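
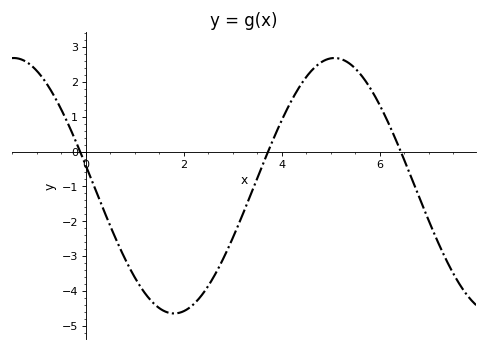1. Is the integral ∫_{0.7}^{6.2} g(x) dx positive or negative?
negative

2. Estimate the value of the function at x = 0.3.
-1.4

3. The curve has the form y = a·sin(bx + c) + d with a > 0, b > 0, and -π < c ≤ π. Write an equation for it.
y = 3.66sin(0.96x + 3) - 0.98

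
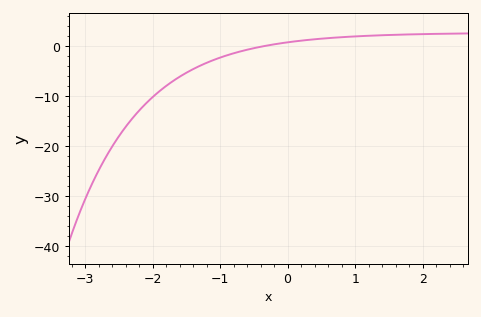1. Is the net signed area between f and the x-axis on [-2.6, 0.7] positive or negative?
negative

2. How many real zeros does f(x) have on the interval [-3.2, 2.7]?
1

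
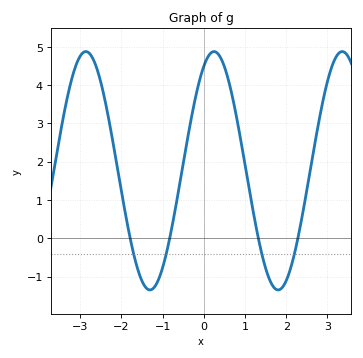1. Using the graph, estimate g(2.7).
2.5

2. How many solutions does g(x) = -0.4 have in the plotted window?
4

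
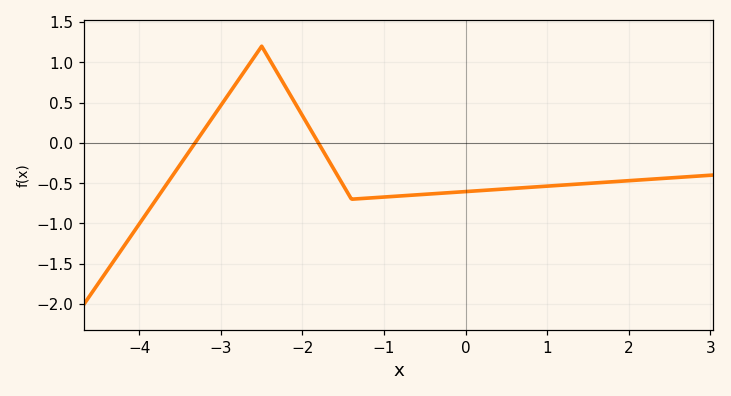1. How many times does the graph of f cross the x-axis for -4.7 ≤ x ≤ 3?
2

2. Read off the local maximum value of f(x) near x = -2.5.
1.2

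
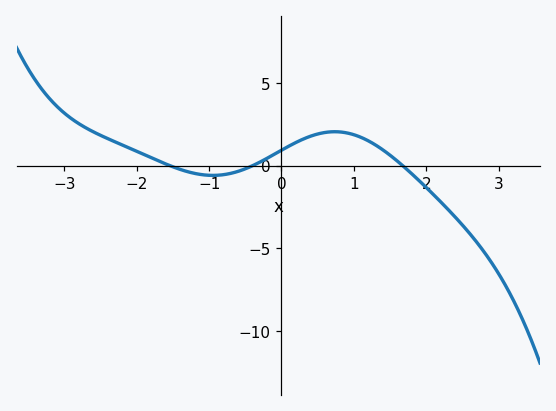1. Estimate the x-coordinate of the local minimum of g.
-0.9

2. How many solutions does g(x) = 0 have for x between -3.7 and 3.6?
3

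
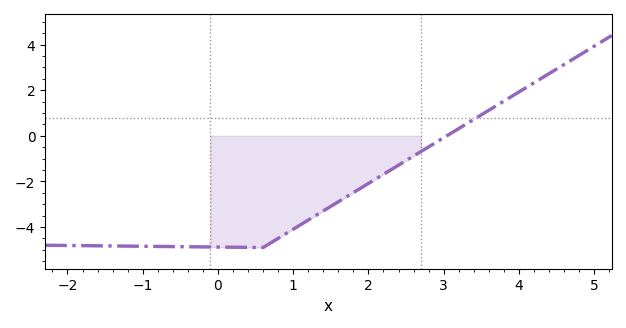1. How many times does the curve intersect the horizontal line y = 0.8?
1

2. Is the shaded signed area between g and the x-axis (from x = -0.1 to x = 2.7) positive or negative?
negative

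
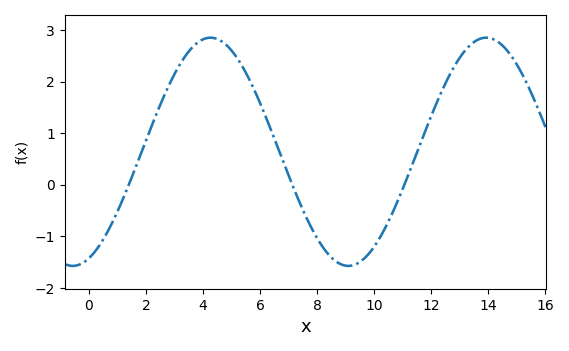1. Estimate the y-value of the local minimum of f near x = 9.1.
-1.6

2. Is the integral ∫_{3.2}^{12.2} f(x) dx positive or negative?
positive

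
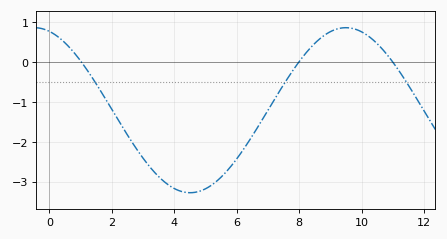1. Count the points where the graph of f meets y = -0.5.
3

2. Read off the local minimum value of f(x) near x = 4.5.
-3.3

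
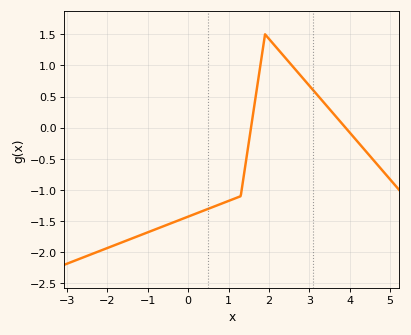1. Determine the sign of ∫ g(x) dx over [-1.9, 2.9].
negative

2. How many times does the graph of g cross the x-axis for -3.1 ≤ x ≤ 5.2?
2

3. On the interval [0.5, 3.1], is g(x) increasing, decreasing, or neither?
neither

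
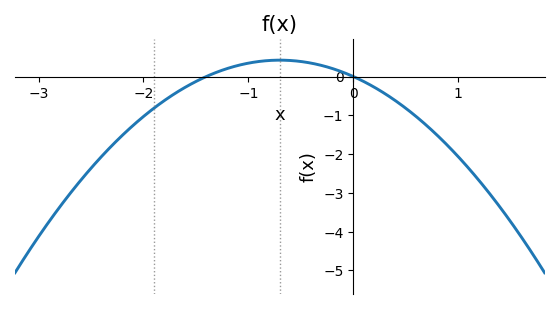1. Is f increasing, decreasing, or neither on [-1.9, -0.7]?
increasing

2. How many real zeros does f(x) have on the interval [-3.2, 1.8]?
2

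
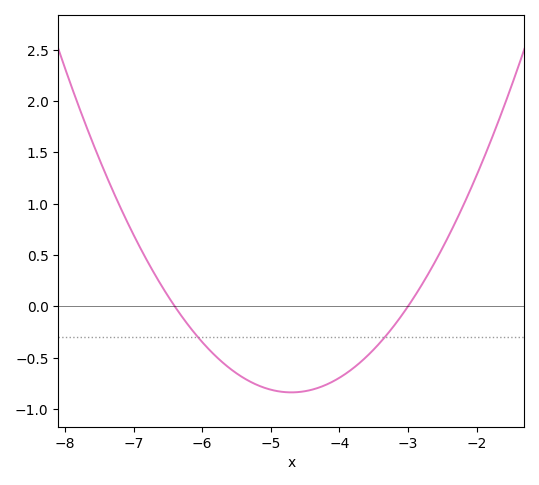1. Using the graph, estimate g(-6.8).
0.45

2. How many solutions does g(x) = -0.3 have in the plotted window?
2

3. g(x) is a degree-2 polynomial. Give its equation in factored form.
y = 0.29(x + 6.4)(x + 3)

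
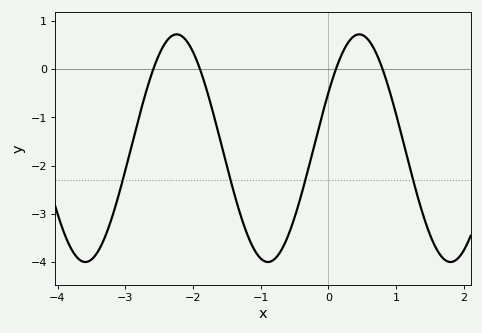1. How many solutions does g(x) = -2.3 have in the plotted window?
4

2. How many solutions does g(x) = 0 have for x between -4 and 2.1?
4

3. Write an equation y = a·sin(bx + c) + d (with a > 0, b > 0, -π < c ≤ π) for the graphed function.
y = 2.36sin(2.3x + 0.51) - 1.64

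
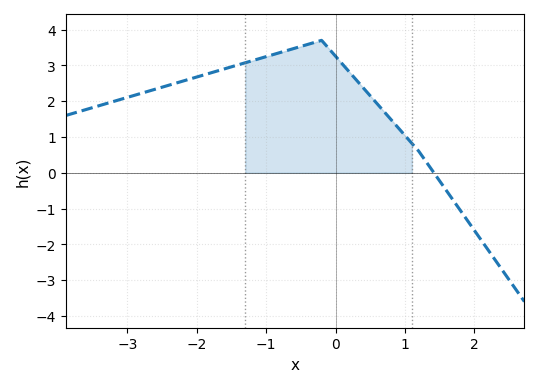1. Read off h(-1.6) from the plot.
2.9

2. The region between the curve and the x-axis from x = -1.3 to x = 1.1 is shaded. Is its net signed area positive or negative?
positive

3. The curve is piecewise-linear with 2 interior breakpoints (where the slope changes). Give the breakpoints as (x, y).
(-0.2, 3.7); (1.2, 0.6)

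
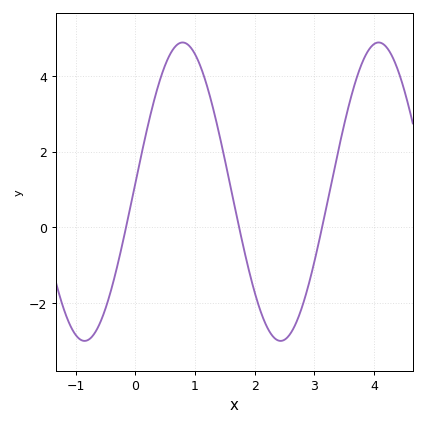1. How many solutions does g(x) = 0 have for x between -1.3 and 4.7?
3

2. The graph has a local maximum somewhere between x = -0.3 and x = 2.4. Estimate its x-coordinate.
0.791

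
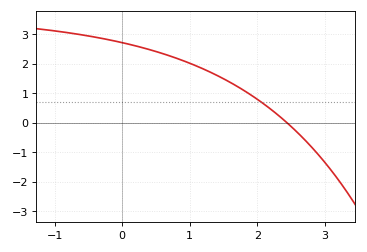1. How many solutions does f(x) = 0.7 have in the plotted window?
1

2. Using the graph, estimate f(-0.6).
2.98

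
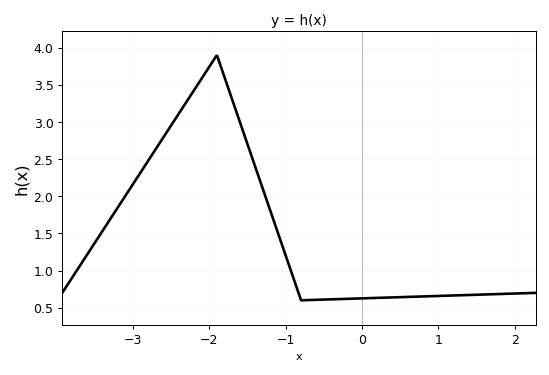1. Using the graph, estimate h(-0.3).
0.6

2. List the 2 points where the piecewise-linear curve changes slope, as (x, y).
(-1.9, 3.9); (-0.8, 0.6)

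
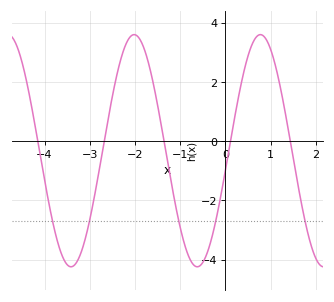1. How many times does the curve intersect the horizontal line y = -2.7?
5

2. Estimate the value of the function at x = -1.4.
0.4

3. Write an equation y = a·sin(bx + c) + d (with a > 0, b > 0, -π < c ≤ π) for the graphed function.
y = 3.92sin(2.2x - 0.17) - 0.32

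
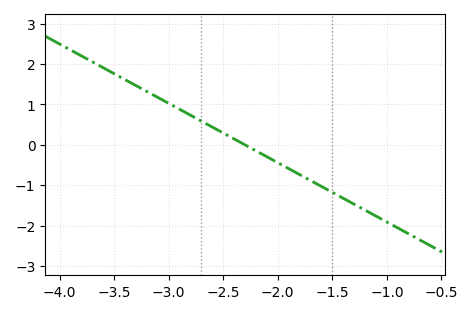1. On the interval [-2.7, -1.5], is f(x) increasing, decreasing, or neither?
decreasing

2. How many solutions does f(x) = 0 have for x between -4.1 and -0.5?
1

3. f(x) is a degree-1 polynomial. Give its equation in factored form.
y = -1.47(x + 2.3)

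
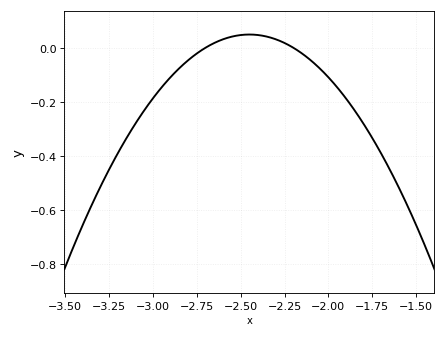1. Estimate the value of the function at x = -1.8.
-0.28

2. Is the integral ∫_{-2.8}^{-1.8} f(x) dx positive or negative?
negative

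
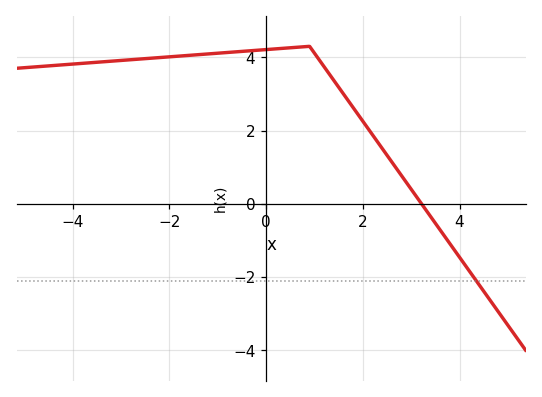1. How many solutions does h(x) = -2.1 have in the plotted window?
1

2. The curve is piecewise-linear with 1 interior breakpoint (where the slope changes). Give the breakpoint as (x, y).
(0.9, 4.3)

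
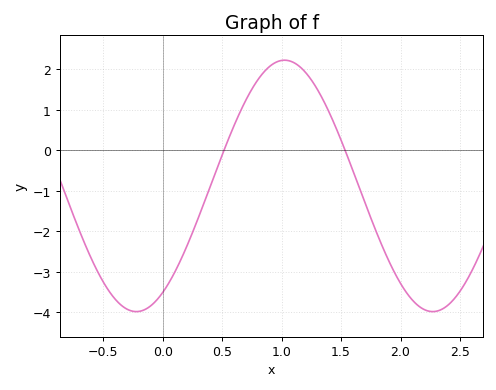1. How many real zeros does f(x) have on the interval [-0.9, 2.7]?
2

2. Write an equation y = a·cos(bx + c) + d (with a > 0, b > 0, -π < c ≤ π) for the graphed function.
y = 3.11cos(2.5x - 2.6) - 0.88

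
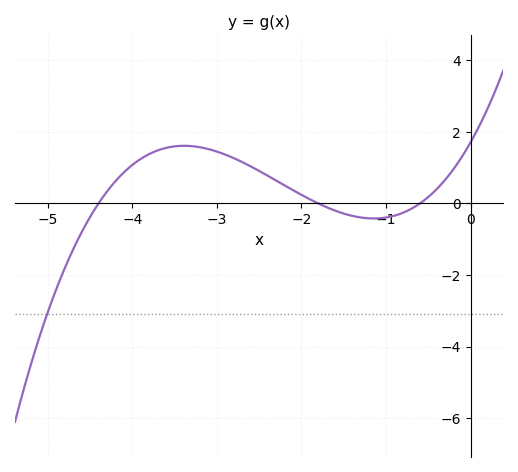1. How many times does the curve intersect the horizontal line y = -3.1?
1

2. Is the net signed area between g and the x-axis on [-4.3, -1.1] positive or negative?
positive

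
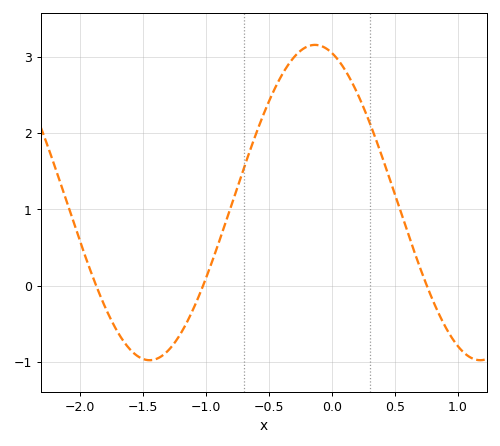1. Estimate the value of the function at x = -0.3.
3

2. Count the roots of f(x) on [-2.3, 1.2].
3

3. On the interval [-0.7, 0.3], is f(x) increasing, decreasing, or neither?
neither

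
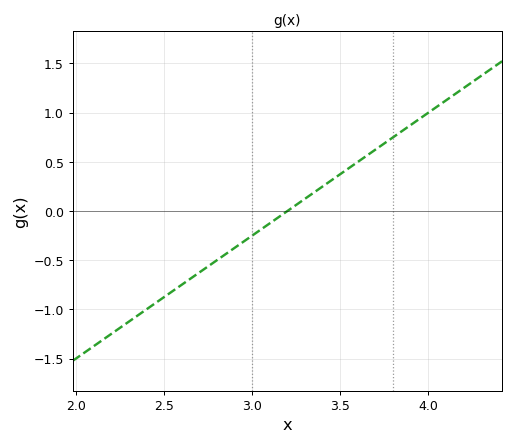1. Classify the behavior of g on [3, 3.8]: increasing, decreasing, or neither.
increasing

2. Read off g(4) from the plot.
1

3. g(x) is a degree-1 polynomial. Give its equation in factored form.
y = 1.25(x - 3.2)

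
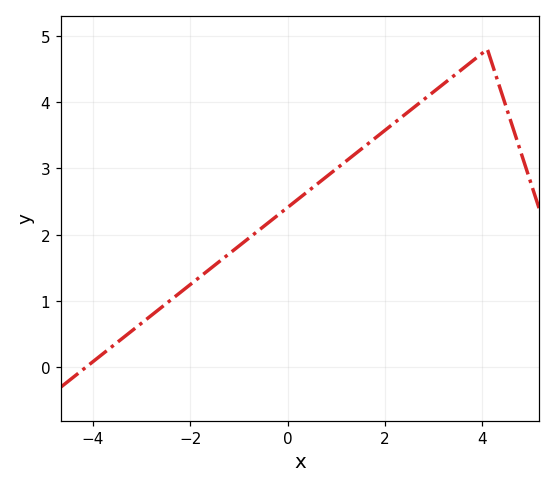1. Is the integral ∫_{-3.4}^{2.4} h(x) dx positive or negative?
positive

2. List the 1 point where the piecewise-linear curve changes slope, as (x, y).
(4.1, 4.8)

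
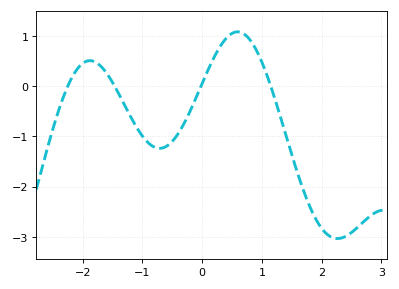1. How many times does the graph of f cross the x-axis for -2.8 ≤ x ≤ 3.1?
4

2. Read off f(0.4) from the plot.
0.945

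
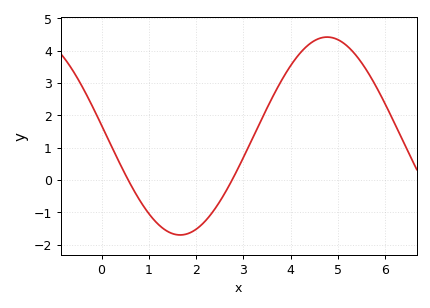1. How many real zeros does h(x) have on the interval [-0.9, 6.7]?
2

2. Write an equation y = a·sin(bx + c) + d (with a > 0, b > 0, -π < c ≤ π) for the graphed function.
y = 3.06sin(1.01x + 3.03) + 1.36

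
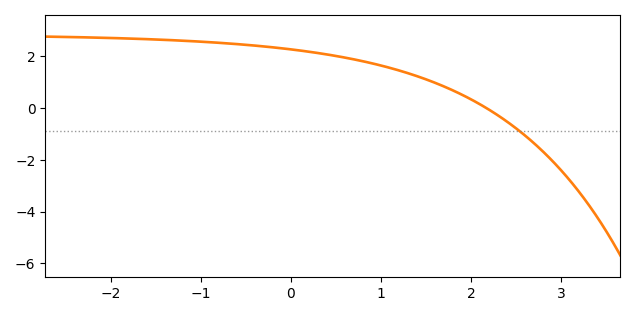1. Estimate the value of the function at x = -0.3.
2.4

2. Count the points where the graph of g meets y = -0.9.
1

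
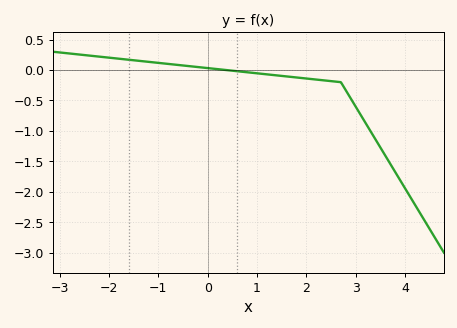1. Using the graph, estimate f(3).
-0.602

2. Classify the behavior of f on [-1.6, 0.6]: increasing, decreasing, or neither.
decreasing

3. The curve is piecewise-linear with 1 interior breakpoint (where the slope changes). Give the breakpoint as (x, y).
(2.7, -0.2)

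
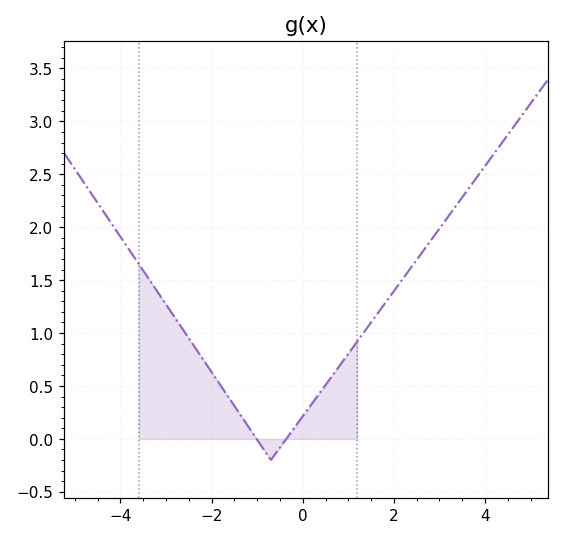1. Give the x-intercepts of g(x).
-1.01, -0.362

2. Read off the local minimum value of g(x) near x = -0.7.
-0.199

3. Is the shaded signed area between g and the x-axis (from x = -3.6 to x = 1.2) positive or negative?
positive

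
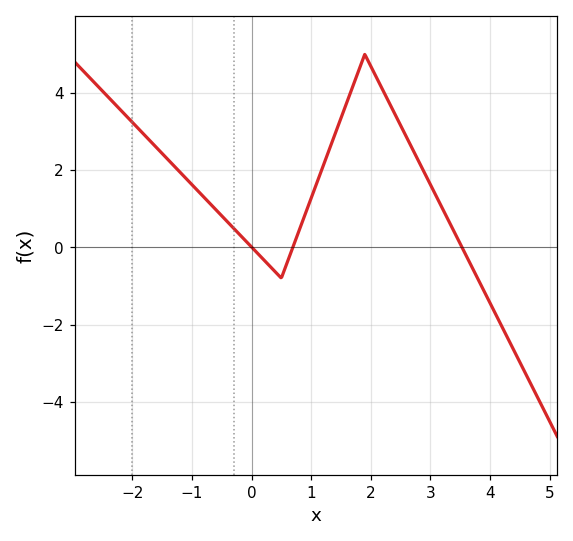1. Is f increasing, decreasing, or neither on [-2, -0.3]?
decreasing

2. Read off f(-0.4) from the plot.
0.6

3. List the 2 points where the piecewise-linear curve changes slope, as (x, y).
(0.5, -0.8); (1.9, 5)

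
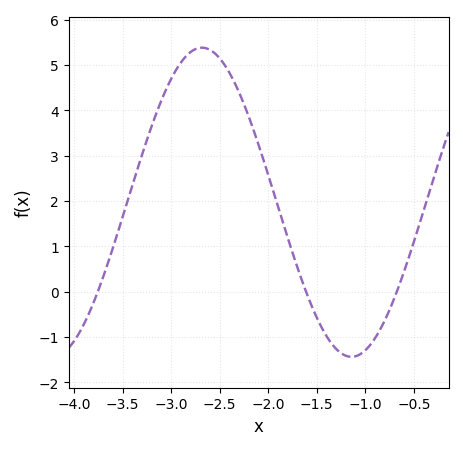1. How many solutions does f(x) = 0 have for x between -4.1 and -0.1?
3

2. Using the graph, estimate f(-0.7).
-0.1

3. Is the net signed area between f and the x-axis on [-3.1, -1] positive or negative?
positive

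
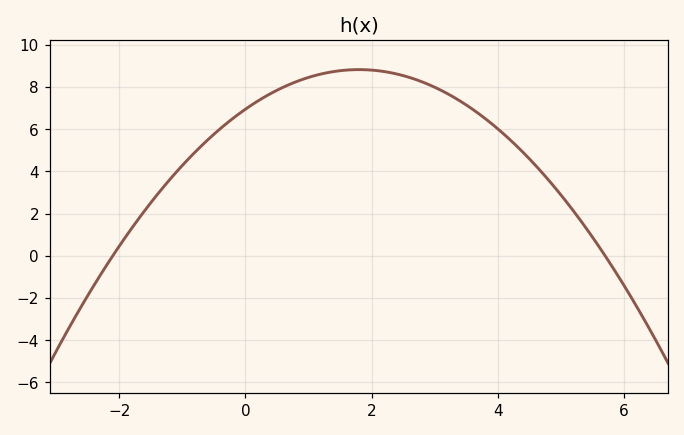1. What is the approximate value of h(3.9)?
6.26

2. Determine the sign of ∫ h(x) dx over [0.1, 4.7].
positive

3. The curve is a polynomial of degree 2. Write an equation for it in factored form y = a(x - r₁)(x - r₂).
y = -0.58(x + 2.1)(x - 5.7)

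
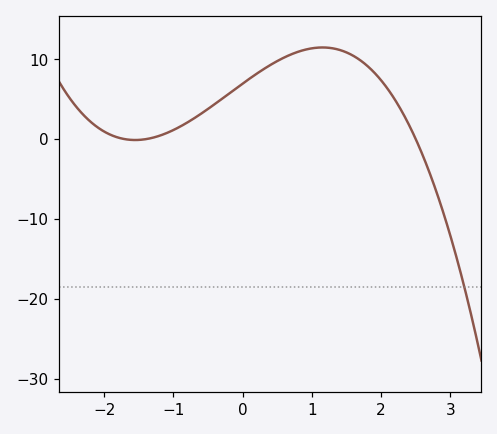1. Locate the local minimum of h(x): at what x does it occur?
-1.55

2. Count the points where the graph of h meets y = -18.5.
1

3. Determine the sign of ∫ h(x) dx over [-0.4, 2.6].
positive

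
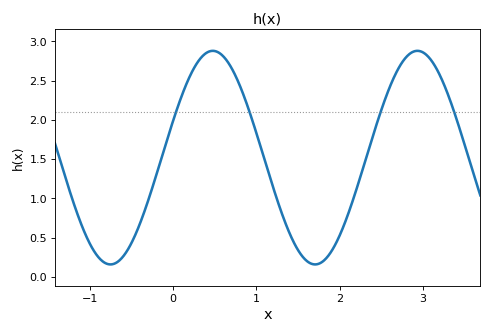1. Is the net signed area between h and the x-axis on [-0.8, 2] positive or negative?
positive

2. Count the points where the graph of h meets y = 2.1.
4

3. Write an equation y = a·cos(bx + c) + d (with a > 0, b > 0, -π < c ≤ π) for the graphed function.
y = 1.36cos(2.6x - 1.2) + 1.52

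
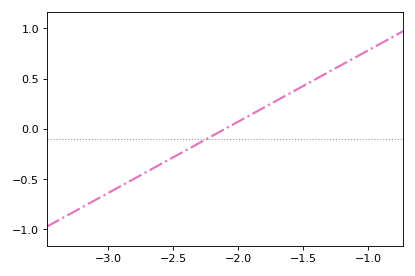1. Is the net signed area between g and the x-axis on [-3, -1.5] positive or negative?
negative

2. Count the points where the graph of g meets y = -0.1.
1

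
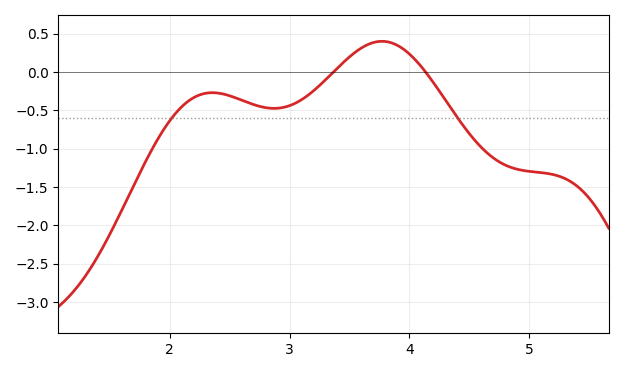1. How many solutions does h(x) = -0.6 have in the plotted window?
2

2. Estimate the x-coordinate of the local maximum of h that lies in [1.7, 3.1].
2.36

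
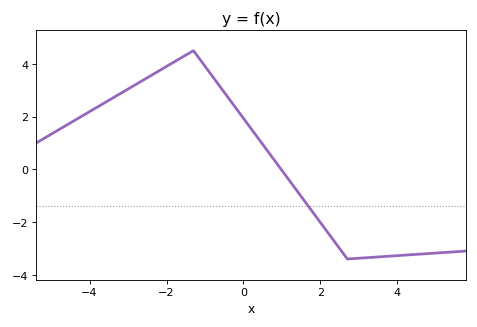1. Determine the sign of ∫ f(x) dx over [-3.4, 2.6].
positive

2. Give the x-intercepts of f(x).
1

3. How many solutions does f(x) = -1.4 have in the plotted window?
1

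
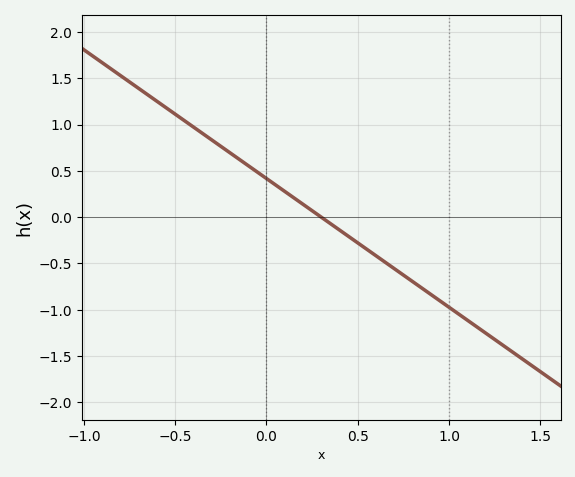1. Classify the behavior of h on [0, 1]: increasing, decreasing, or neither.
decreasing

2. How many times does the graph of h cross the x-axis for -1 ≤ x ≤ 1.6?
1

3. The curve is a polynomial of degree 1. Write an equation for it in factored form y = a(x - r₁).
y = -1.39(x - 0.3)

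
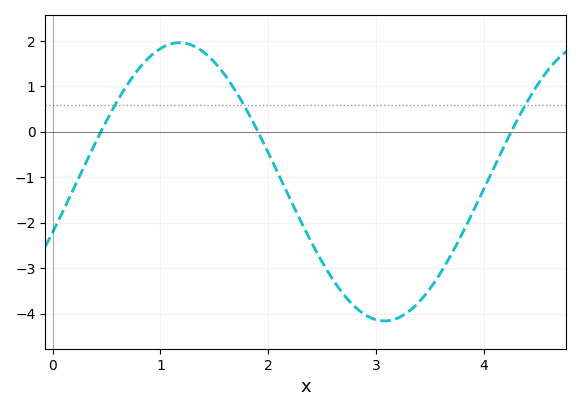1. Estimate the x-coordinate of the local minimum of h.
3.1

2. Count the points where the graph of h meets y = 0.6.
3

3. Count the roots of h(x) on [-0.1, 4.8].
3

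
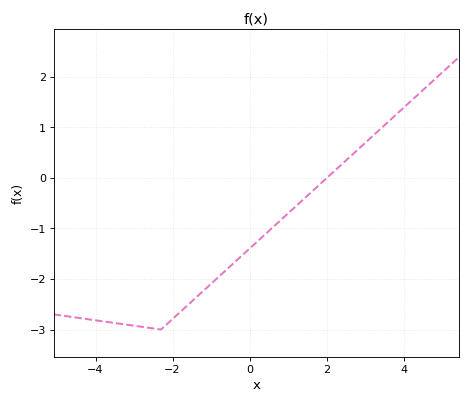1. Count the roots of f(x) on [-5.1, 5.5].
1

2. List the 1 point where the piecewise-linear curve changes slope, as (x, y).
(-2.3, -3)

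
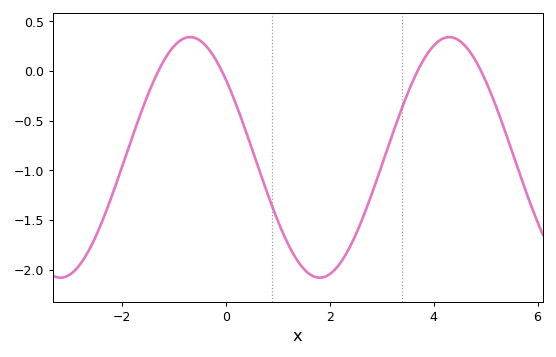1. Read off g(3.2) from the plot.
-0.65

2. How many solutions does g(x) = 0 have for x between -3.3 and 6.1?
4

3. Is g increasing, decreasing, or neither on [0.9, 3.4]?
neither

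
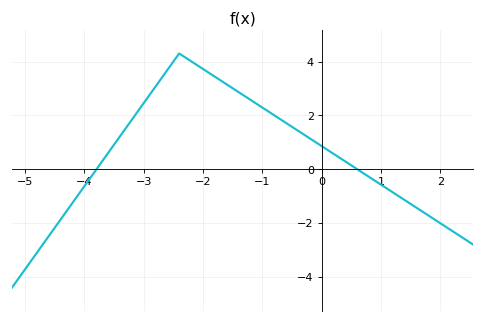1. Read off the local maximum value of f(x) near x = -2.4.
4.3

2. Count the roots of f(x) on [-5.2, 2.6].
2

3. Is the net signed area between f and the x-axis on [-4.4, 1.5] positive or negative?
positive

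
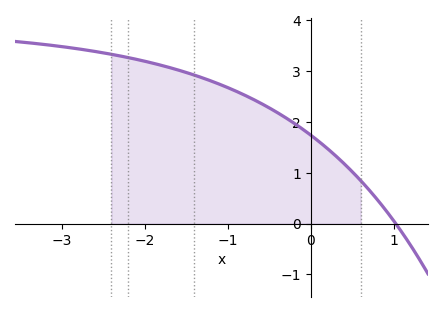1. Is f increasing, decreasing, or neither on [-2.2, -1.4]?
decreasing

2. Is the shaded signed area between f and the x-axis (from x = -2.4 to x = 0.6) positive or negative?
positive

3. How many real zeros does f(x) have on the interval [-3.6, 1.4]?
1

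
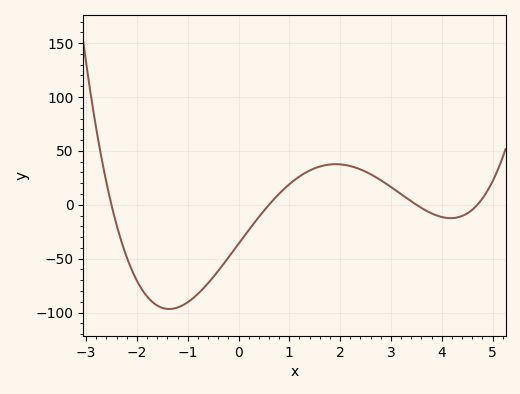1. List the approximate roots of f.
-2.5, 0.6, 3.5, 4.7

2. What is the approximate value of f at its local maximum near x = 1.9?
37.7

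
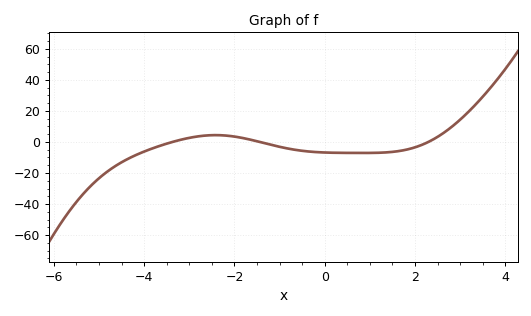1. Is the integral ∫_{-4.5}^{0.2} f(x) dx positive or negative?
negative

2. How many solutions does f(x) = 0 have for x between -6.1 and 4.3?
3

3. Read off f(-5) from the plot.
-24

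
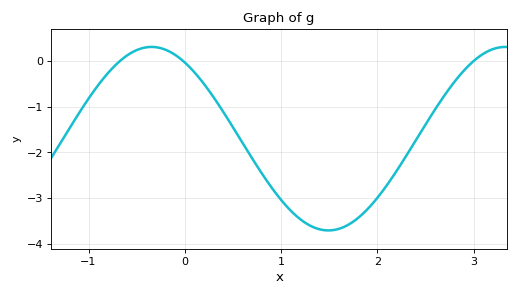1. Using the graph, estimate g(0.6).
-1.79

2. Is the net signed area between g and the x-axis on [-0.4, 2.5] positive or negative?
negative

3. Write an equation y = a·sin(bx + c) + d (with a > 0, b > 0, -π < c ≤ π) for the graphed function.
y = 2sin(1.71x + 2.16) - 1.7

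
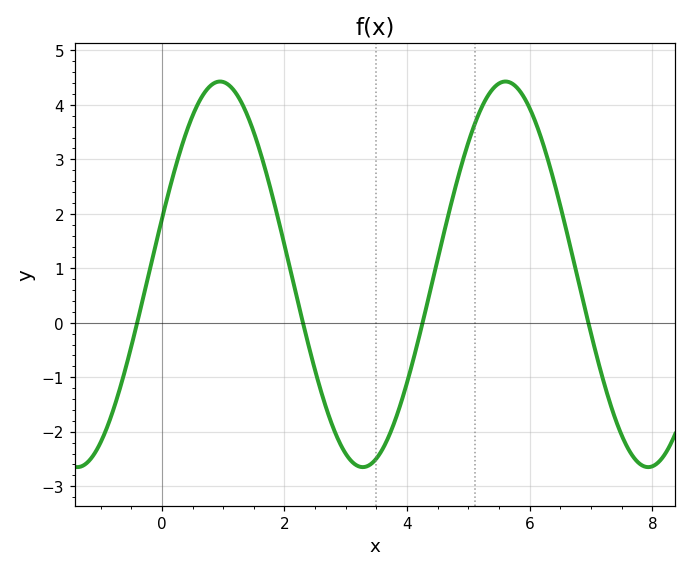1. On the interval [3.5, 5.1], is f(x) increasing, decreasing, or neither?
increasing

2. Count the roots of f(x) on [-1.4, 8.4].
4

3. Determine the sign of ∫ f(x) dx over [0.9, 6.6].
positive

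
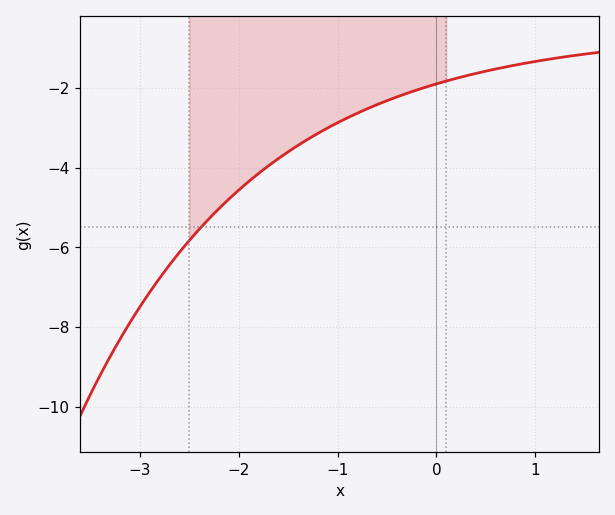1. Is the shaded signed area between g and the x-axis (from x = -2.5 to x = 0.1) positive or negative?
negative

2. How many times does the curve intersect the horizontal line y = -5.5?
1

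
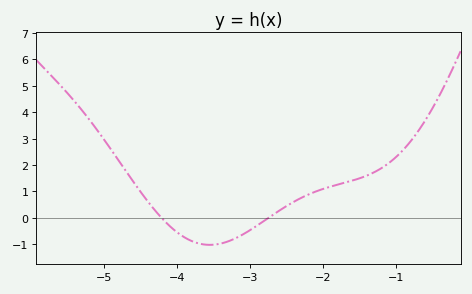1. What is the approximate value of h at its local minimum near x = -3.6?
-1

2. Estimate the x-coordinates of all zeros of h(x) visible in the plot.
-4.2, -2.7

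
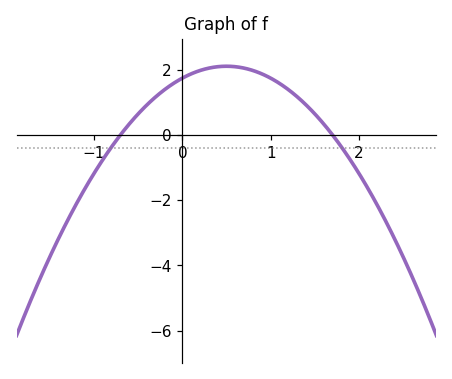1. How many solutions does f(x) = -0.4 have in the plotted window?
2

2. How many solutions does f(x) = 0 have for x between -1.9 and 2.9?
2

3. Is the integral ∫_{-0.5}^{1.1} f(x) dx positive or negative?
positive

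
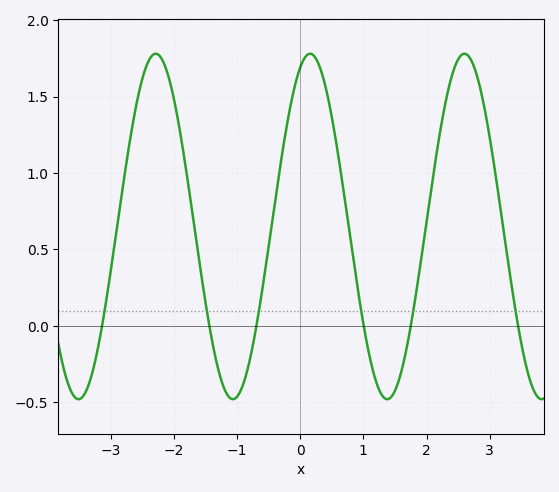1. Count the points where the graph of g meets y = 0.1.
6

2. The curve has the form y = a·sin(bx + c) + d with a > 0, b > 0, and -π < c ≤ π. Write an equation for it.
y = 1.13sin(2.57x + 1.17) + 0.65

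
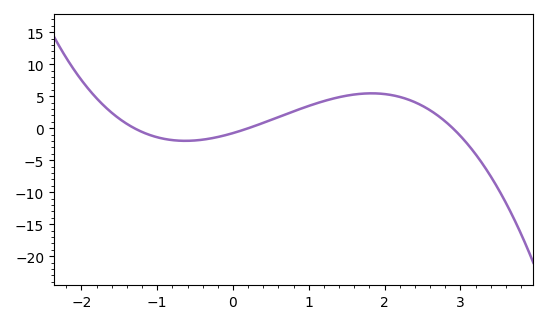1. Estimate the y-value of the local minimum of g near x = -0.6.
-2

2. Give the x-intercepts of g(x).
-1.3, 0.2, 2.9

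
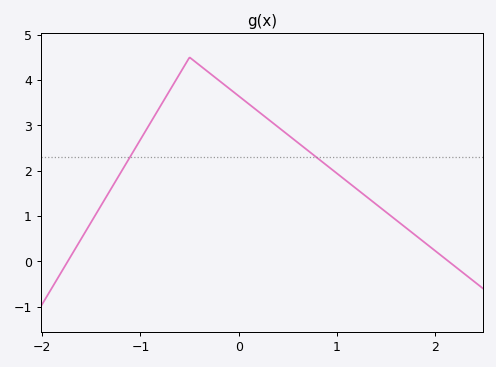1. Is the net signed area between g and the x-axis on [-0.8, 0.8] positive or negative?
positive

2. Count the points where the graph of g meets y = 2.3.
2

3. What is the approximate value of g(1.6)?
0.9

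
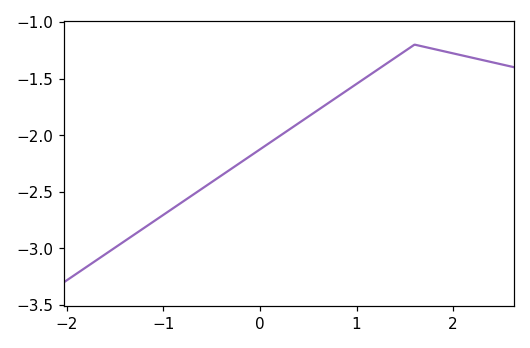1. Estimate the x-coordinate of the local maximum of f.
1.6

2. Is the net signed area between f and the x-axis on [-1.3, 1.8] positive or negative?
negative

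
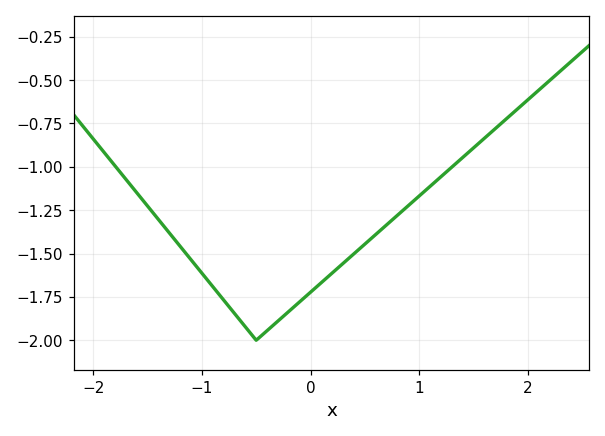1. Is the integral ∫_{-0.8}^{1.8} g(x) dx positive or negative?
negative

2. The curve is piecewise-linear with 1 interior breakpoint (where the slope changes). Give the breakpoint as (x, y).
(-0.5, -2)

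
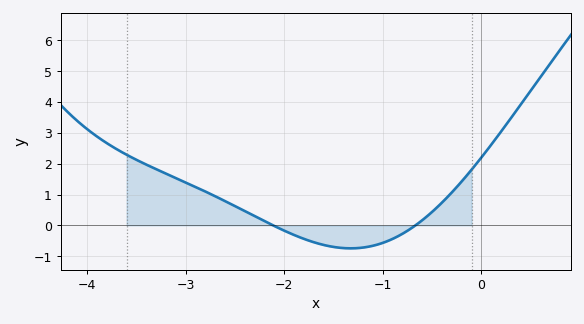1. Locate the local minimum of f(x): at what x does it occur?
-1.33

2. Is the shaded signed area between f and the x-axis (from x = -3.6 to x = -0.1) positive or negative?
positive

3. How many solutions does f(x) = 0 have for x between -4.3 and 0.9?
2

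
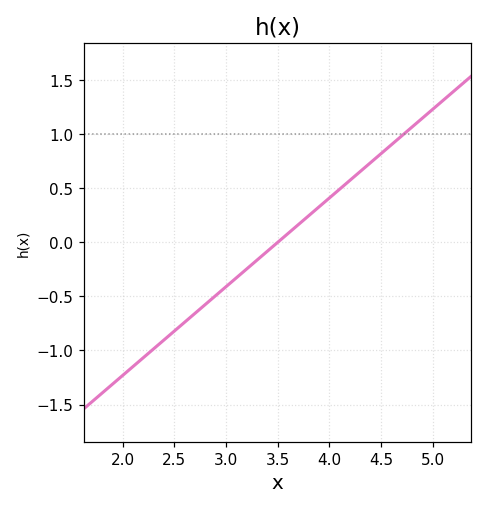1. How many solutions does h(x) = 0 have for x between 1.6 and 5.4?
1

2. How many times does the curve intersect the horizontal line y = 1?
1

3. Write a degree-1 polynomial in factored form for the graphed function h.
y = 0.82(x - 3.5)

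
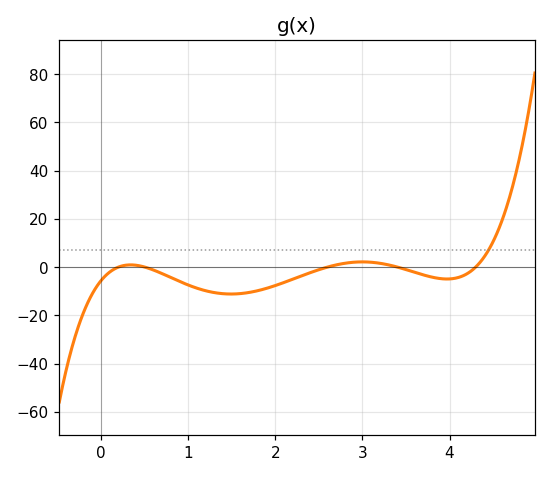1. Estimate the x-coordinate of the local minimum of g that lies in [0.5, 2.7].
1.5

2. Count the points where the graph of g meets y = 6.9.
1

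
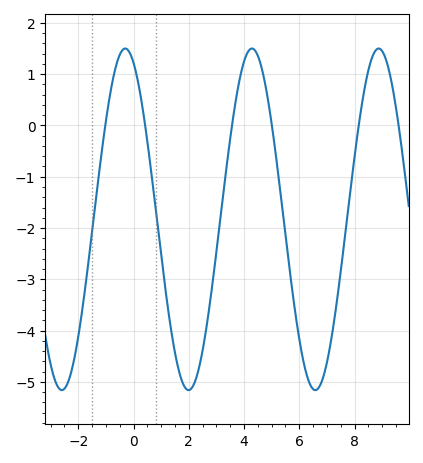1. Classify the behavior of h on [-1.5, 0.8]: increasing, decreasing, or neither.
neither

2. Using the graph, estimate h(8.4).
0.826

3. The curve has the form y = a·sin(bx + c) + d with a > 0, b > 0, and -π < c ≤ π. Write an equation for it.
y = 3.33sin(1.37x + 1.98) - 1.83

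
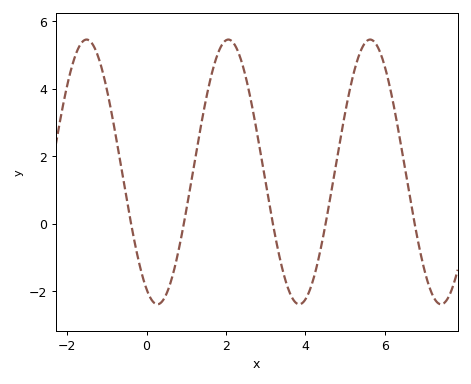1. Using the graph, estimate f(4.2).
-1.63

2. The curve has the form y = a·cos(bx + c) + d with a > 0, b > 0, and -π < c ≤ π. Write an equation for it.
y = 3.92cos(1.76x + 2.66) + 1.54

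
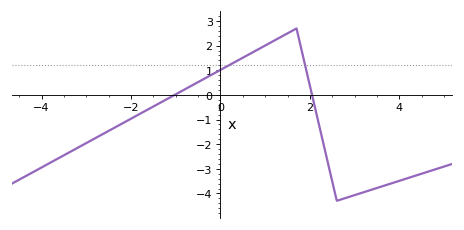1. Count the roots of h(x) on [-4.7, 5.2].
2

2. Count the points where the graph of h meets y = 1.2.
2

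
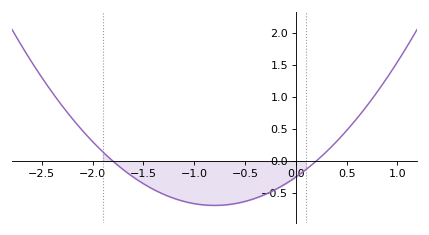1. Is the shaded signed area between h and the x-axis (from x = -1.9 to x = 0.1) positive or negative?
negative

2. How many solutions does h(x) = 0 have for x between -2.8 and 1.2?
2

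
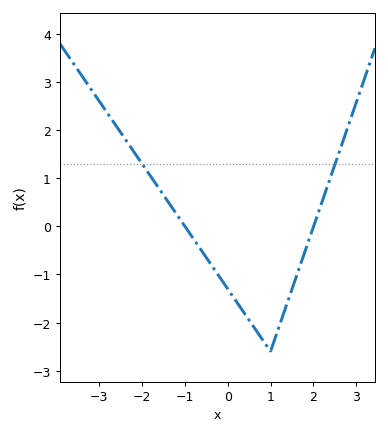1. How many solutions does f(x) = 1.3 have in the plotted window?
2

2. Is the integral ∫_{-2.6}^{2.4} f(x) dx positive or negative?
negative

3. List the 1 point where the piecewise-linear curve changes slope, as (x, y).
(1, -2.6)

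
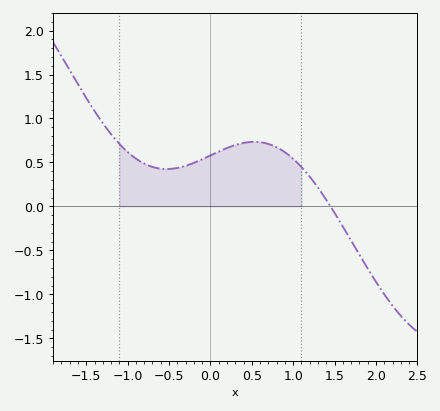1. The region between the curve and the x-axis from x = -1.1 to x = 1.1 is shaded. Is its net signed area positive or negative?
positive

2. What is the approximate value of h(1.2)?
0.35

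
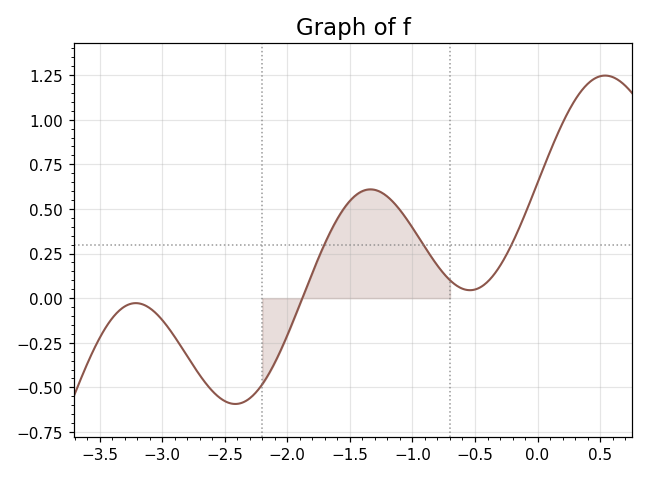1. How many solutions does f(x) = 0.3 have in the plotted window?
3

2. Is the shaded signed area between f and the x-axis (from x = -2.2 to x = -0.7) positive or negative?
positive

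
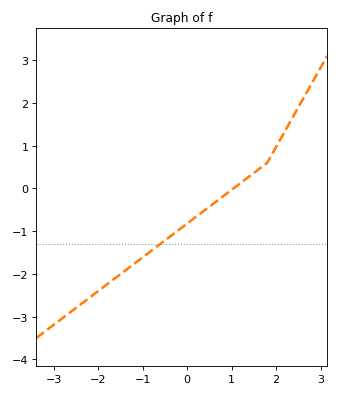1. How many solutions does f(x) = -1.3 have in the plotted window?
1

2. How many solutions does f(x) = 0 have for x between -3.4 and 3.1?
1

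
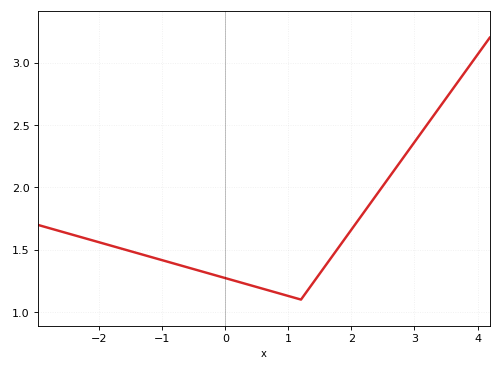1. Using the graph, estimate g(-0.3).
1.3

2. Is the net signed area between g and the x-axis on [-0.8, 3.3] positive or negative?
positive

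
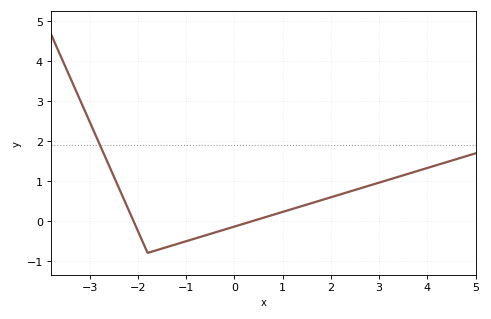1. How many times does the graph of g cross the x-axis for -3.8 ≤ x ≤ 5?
2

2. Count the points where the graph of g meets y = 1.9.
1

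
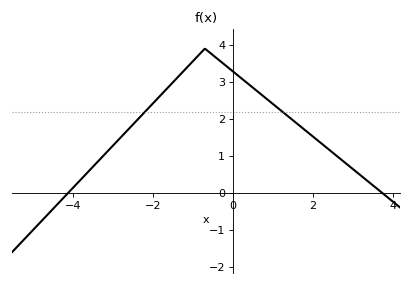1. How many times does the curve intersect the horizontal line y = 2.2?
2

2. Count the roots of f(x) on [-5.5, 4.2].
2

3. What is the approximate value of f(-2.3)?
2.07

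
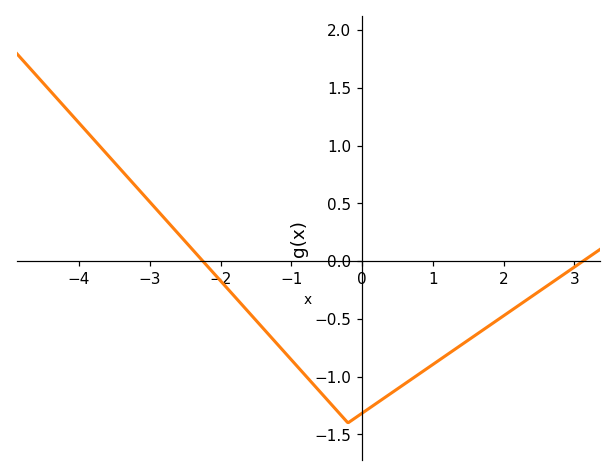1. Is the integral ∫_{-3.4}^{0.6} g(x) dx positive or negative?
negative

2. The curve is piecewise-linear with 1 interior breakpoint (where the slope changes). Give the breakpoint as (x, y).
(-0.2, -1.4)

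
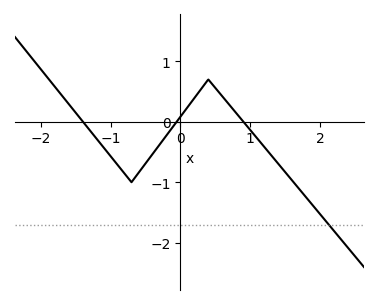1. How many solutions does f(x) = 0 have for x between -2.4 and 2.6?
3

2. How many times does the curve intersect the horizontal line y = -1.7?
1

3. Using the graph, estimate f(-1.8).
0.6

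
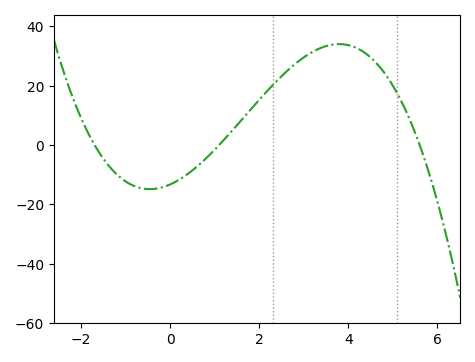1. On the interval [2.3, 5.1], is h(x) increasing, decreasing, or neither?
neither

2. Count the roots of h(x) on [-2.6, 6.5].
3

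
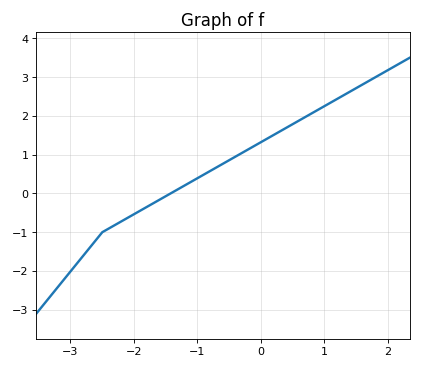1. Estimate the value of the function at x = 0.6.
1.88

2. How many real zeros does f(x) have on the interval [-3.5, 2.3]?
1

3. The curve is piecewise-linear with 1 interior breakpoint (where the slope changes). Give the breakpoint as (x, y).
(-2.5, -1)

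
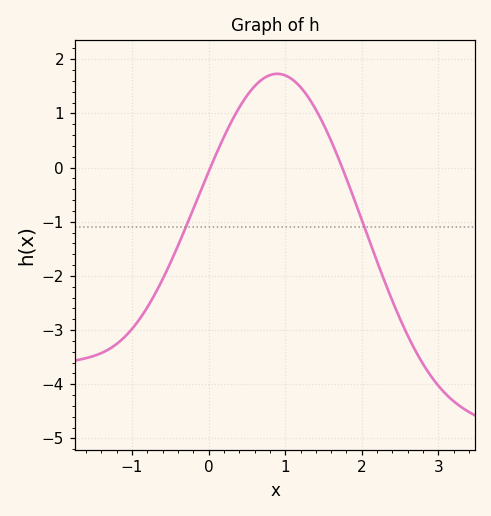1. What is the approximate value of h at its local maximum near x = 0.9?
1.73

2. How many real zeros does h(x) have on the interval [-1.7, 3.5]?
2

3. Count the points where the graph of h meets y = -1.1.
2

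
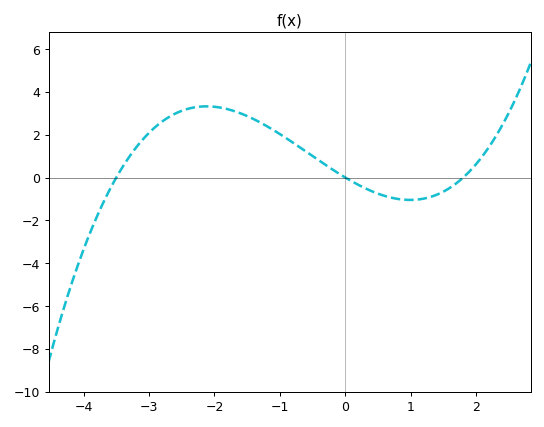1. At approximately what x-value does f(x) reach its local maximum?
-2.12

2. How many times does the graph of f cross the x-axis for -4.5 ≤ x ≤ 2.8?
3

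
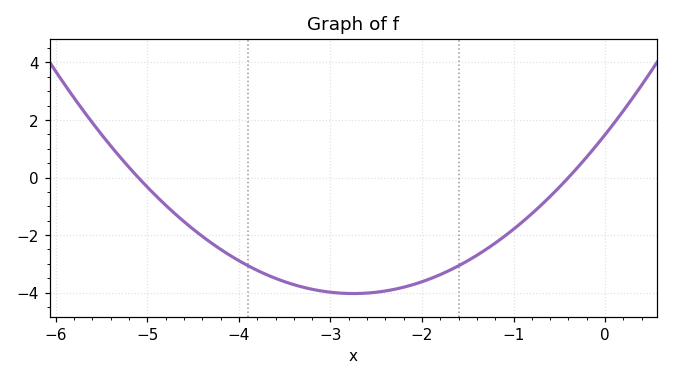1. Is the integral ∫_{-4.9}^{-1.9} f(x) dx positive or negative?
negative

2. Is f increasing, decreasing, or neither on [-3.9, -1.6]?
neither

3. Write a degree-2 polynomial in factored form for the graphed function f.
y = 0.73(x + 5.1)(x + 0.4)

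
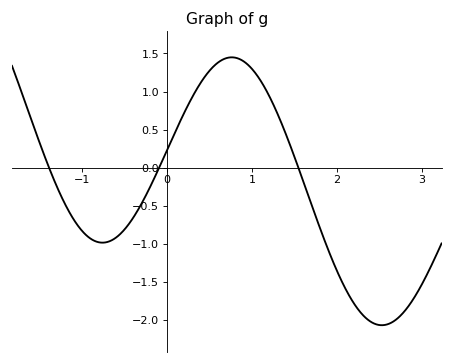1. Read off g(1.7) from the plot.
-0.486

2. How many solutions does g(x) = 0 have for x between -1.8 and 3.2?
3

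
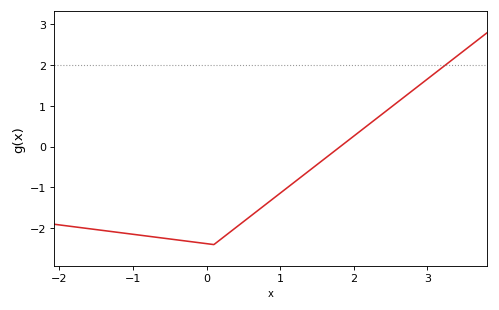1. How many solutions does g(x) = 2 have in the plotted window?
1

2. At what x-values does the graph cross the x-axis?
1.81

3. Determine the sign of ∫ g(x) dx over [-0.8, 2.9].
negative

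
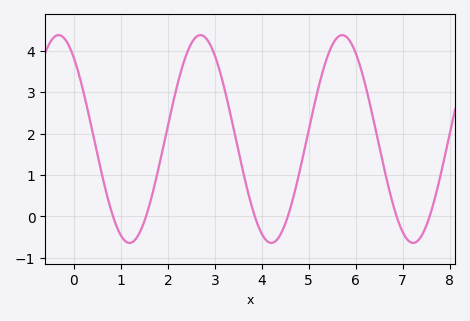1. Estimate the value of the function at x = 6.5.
1.7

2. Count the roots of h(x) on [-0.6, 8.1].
6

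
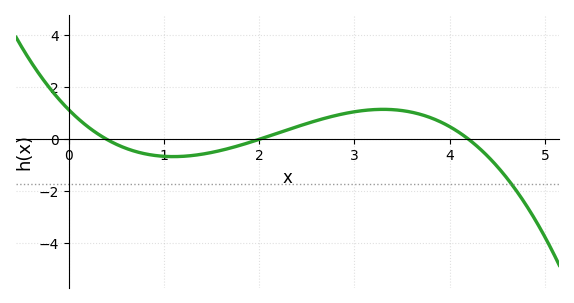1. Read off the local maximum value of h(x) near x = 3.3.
1.2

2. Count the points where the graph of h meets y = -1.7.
1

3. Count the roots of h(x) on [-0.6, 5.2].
3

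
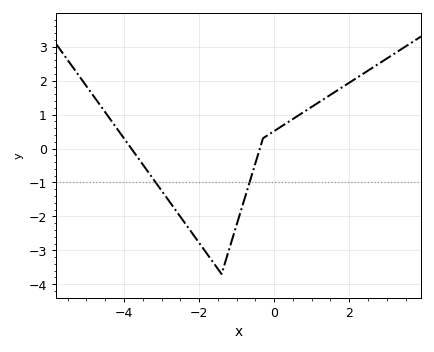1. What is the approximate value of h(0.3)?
0.727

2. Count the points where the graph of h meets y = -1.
2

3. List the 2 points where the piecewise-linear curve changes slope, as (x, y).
(-1.4, -3.7); (-0.3, 0.3)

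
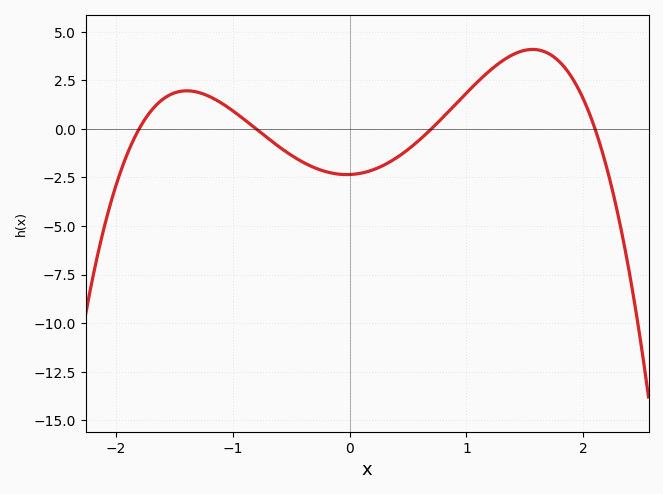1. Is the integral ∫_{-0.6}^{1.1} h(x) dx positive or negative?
negative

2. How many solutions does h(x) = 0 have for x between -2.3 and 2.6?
4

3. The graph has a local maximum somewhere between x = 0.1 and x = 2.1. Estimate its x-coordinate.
1.6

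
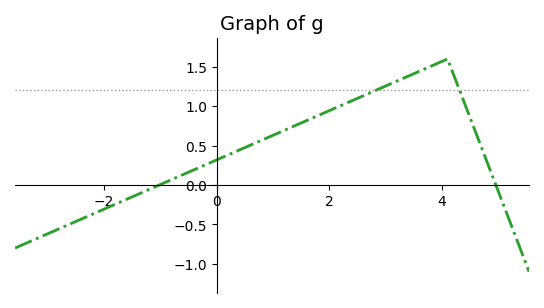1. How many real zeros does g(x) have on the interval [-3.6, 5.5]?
2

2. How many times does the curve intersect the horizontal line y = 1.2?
2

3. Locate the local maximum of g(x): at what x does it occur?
4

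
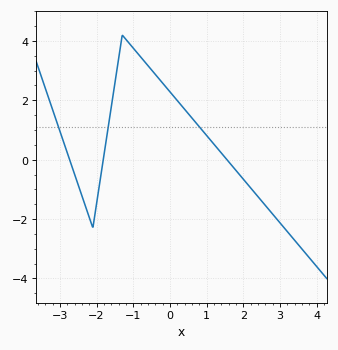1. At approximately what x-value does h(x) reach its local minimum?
-2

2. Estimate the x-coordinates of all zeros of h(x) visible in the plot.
-2.8, -1.8, 1.6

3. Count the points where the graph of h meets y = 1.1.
3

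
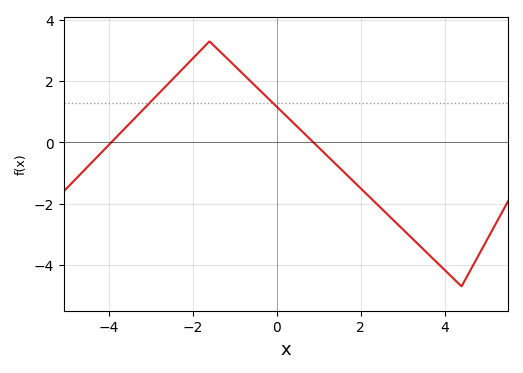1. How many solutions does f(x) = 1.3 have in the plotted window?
2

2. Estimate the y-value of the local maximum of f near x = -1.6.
3.2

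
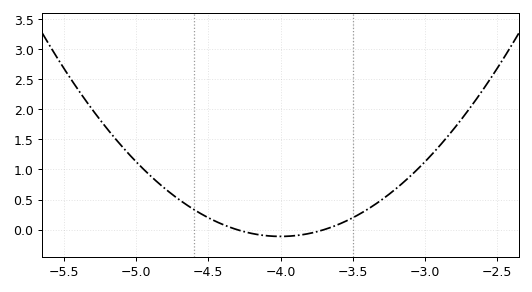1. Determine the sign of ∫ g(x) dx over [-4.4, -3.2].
positive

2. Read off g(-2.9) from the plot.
1.39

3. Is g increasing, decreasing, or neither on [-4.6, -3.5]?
neither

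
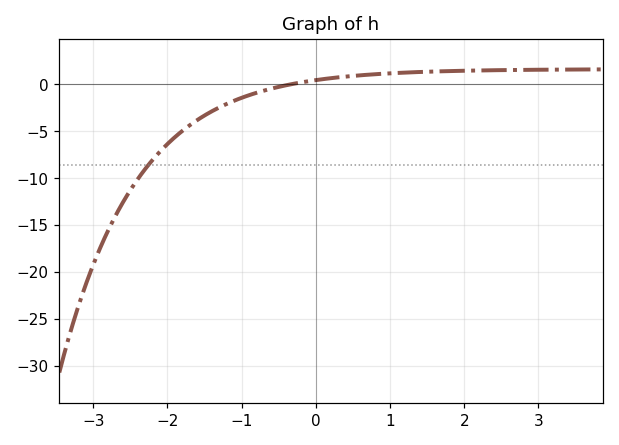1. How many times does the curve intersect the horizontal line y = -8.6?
1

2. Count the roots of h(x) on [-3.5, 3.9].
1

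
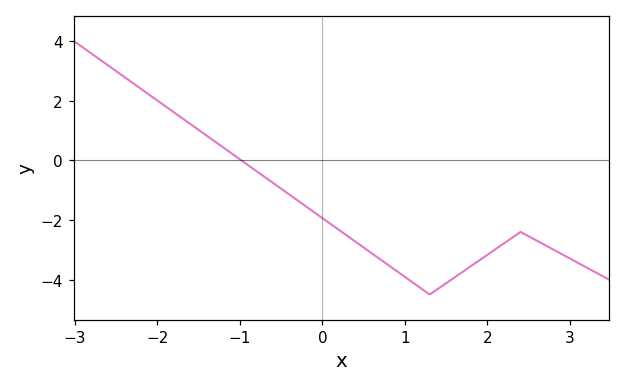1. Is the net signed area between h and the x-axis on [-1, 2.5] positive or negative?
negative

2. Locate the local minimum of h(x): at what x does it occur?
1.3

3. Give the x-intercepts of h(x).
-0.983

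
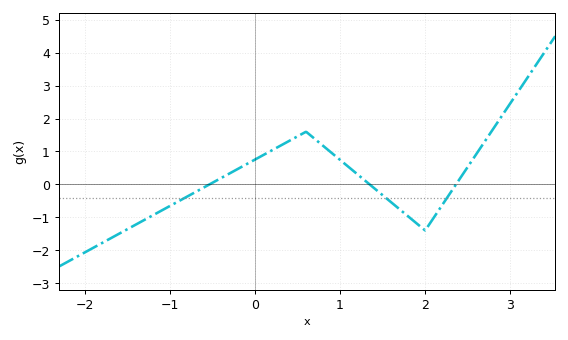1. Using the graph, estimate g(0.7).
1.4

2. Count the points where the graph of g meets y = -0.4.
3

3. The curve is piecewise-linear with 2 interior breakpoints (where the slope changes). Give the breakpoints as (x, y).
(0.6, 1.6); (2, -1.4)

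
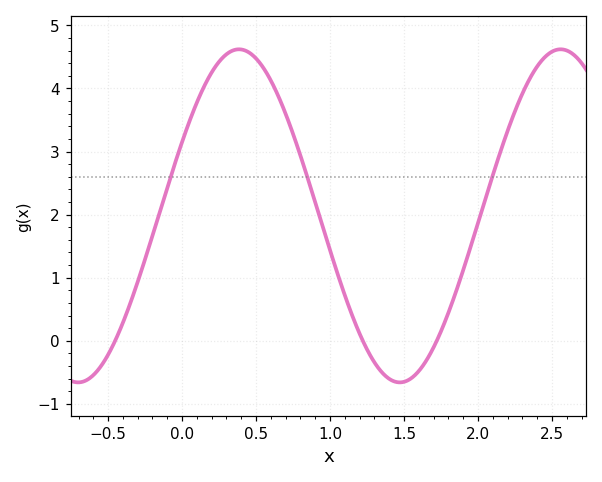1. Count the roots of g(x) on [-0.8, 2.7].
3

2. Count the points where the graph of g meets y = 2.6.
3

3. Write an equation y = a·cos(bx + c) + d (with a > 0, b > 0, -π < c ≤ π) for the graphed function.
y = 2.64cos(2.89x - 1.11) + 1.98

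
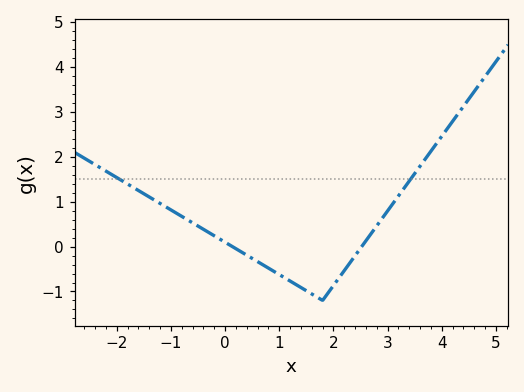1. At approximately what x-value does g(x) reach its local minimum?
1.8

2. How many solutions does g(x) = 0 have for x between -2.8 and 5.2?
2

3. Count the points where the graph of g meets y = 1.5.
2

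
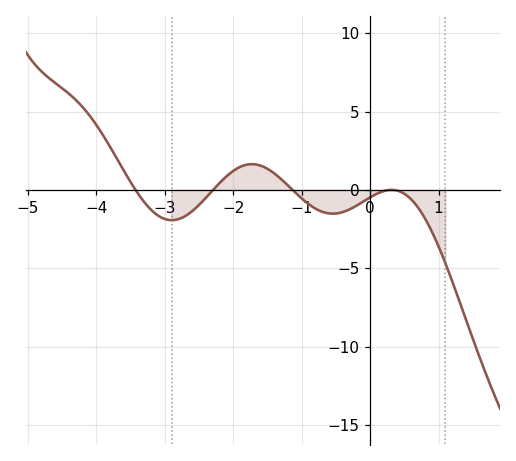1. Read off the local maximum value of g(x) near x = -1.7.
1.5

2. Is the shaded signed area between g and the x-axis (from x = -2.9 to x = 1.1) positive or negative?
negative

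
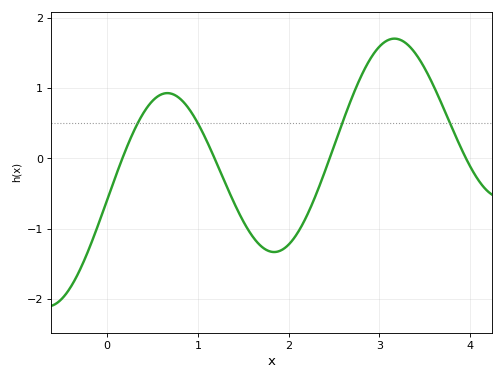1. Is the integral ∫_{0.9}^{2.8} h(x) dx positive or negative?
negative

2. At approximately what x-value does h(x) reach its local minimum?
1.8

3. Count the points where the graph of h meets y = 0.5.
4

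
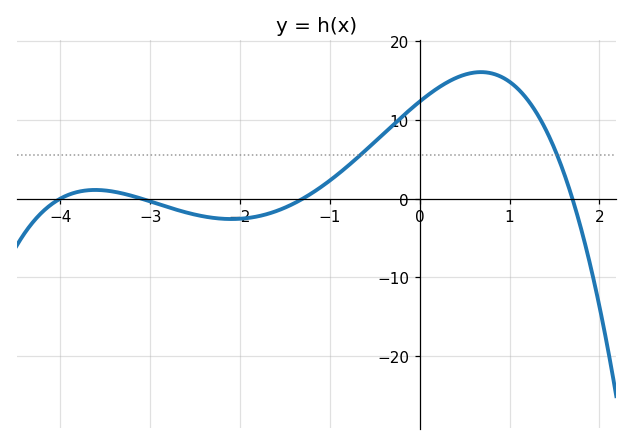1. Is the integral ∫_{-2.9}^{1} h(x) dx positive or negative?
positive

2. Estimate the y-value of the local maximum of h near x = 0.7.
16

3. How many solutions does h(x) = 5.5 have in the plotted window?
2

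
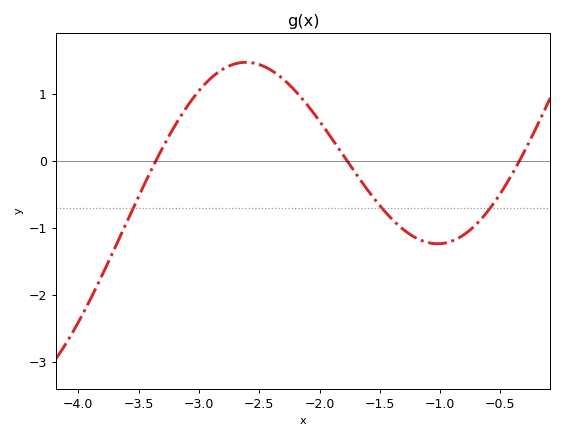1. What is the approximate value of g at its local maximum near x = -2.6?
1.47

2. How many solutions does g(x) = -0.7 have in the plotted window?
3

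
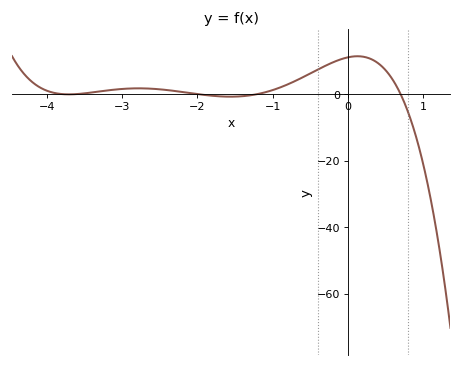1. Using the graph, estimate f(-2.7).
1.7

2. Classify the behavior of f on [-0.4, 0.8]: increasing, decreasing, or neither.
neither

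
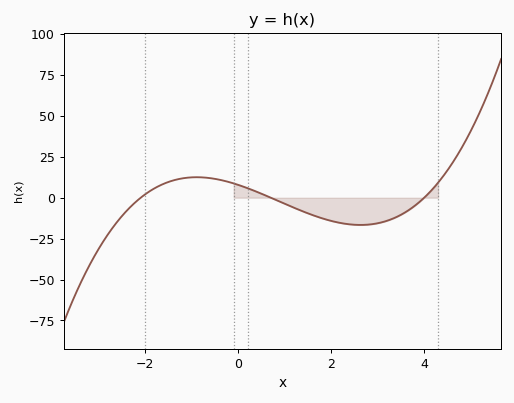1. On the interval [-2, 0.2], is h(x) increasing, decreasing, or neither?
neither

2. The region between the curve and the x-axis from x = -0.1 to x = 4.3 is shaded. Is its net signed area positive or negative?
negative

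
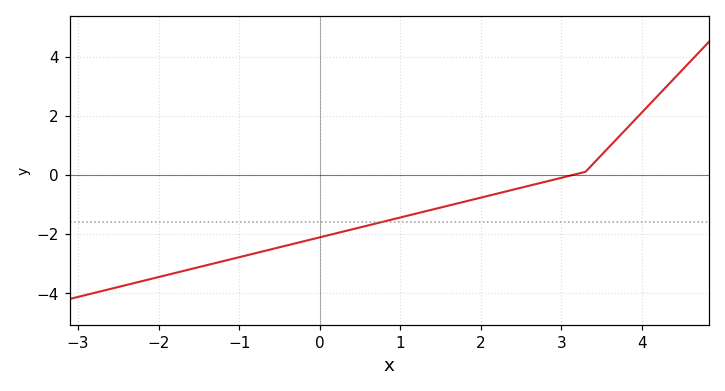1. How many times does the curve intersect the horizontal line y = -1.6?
1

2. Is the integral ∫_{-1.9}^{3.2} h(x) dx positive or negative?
negative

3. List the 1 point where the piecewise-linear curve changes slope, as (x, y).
(3.3, 0.1)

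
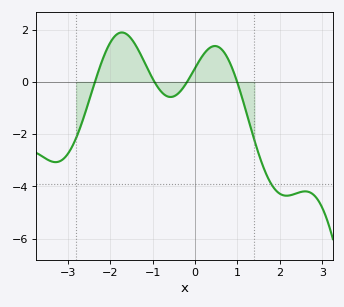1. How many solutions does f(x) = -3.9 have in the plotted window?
1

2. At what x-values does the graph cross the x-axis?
-2.4, -1, -0.2, 1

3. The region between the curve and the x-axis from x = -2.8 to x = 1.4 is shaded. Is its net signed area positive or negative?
positive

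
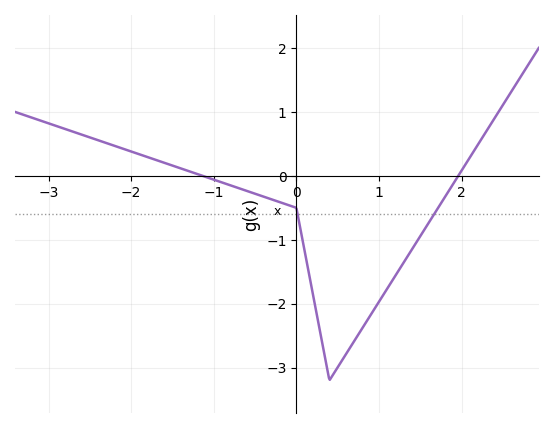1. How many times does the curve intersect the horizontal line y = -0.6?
2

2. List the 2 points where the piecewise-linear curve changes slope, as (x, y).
(0, -0.5); (0.4, -3.2)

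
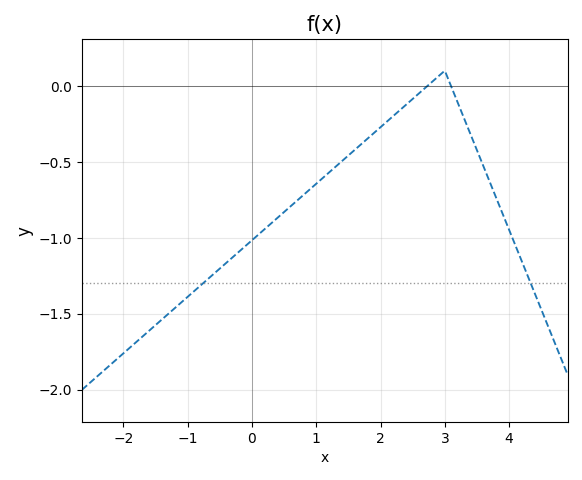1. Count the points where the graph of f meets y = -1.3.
2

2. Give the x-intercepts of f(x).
2.73, 3.1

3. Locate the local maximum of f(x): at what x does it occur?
3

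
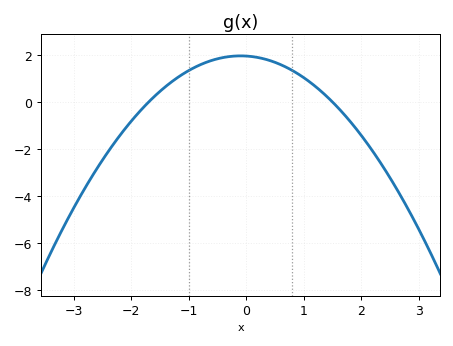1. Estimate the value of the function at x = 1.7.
-0.6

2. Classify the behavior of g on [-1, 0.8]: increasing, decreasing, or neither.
neither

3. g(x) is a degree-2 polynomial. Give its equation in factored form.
y = -0.77(x + 1.7)(x - 1.5)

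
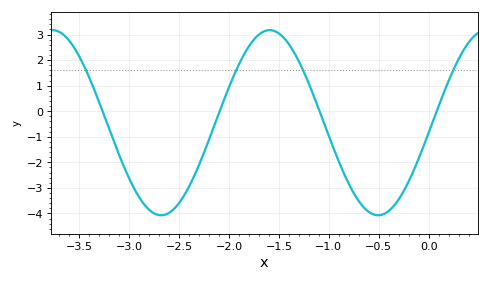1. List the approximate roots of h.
-3.27, -2.09, -1.09, 0.081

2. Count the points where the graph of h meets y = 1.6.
4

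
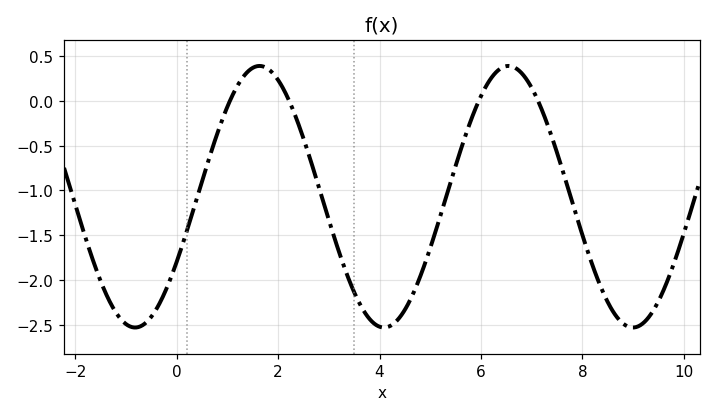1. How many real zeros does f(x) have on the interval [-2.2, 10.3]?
4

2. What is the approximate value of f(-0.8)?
-2.53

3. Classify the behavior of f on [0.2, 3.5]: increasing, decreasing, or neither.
neither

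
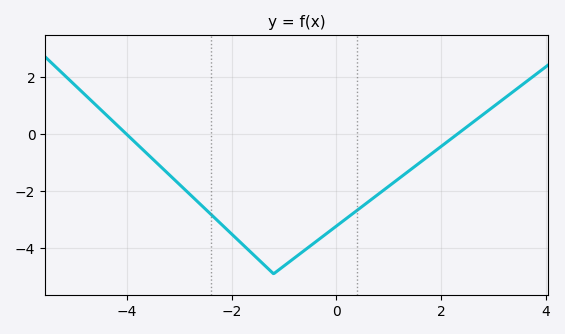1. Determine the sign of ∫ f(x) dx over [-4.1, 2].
negative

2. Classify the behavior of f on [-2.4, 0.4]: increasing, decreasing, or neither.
neither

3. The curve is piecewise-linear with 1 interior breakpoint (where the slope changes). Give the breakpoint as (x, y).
(-1.2, -4.9)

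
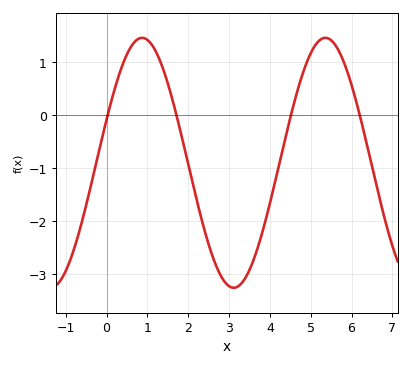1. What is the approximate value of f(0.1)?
0.2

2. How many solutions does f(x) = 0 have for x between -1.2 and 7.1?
4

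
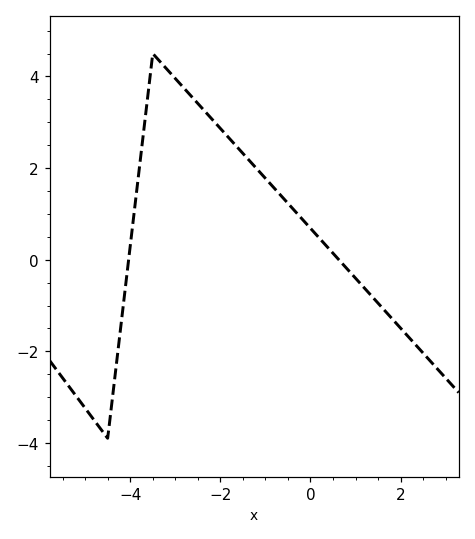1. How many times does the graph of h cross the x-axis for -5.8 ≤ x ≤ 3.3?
2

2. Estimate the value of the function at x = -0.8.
1.6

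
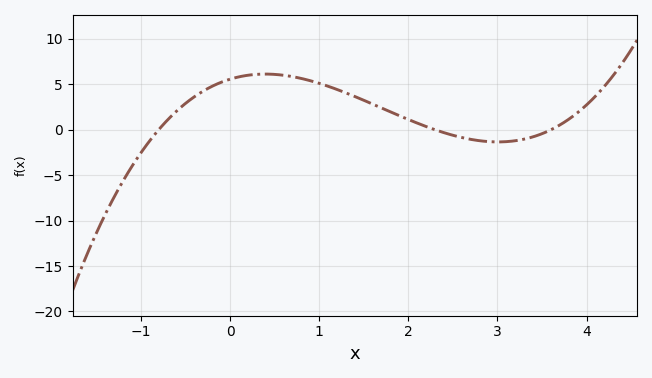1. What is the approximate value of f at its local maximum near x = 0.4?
6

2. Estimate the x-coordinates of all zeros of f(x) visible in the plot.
-0.8, 2.3, 3.6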